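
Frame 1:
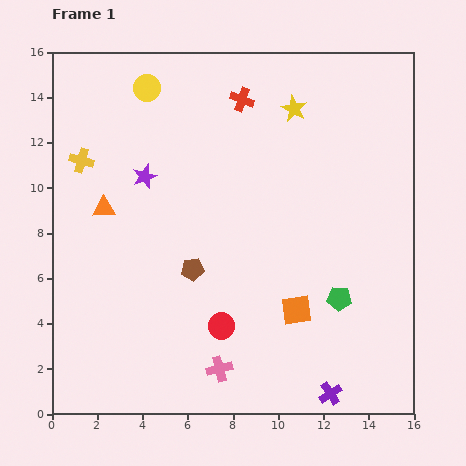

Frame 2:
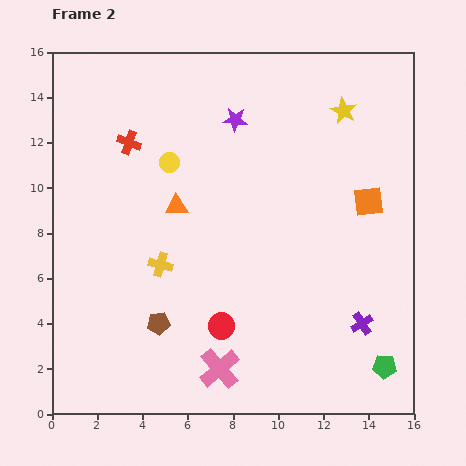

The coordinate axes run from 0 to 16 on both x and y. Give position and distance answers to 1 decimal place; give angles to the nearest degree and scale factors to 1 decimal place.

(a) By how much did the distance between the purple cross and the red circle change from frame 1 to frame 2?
+0.5

Distance in frame 1: 5.7. Distance in frame 2: 6.2.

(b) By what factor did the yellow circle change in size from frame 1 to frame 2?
0.7×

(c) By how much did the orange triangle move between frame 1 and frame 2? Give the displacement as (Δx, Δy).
(3.2, 0.1)

The orange triangle was at (2.3, 9.1) in frame 1 and (5.5, 9.2) in frame 2.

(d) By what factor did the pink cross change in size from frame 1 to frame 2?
1.6×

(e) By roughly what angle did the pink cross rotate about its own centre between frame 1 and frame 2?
27° counter-clockwise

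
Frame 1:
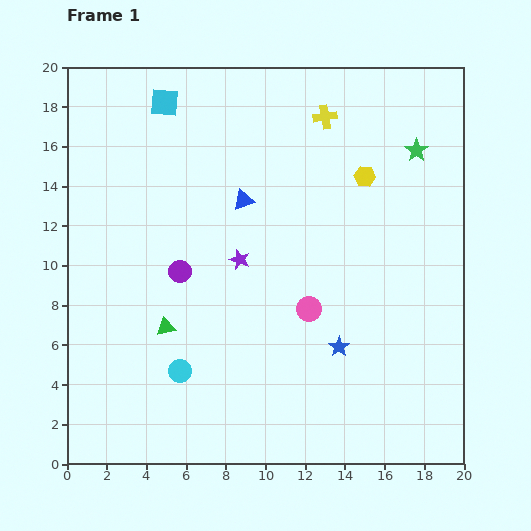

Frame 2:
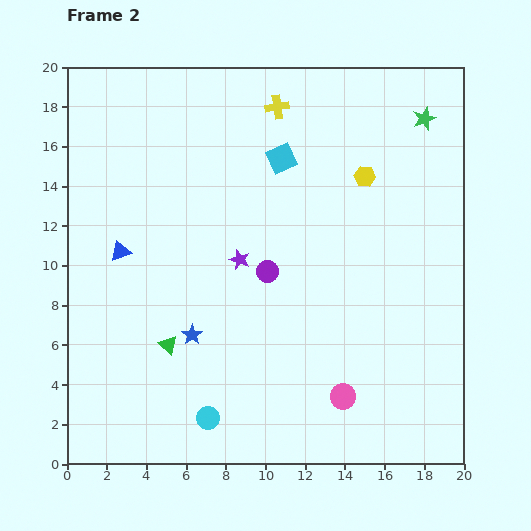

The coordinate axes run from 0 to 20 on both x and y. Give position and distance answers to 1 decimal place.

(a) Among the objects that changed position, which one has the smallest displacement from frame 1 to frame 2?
the green triangle

(moved 0.9)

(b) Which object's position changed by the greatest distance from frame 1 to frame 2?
the blue star

(moved 7.4; next 6.7)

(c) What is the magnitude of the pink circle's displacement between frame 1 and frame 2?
4.7

The pink circle moved from (12.2, 7.8) to (13.9, 3.4), a distance of √(1.7² + 4.4²) ≈ 4.7.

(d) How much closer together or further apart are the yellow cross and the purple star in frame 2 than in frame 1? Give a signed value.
-0.5

Distance in frame 1: 8.4. Distance in frame 2: 7.9.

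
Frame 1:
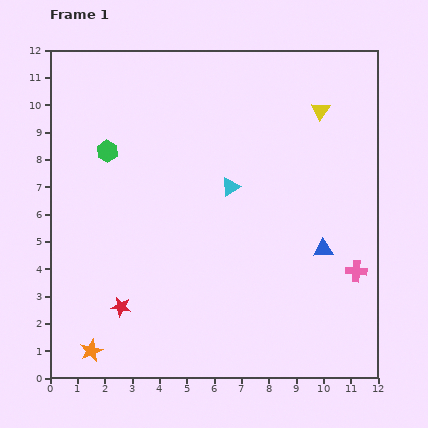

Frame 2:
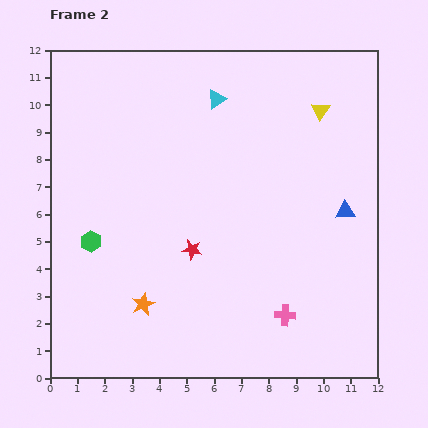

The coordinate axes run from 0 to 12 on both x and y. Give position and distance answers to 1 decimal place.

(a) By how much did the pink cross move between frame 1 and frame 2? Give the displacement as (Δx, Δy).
(-2.6, -1.6)

The pink cross was at (11.2, 3.9) in frame 1 and (8.6, 2.3) in frame 2.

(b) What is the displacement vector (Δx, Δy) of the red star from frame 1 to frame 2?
(2.6, 2.1)

The red star was at (2.6, 2.6) in frame 1 and (5.2, 4.7) in frame 2.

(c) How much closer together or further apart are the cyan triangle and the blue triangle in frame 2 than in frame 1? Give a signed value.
+2.1

Distance in frame 1: 4.1. Distance in frame 2: 6.2.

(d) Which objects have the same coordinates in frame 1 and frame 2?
the yellow triangle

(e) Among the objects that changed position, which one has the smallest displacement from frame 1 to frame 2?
the blue triangle

(moved 1.6)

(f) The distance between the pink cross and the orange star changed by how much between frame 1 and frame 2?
-4.9

Distance in frame 1: 10.1. Distance in frame 2: 5.2.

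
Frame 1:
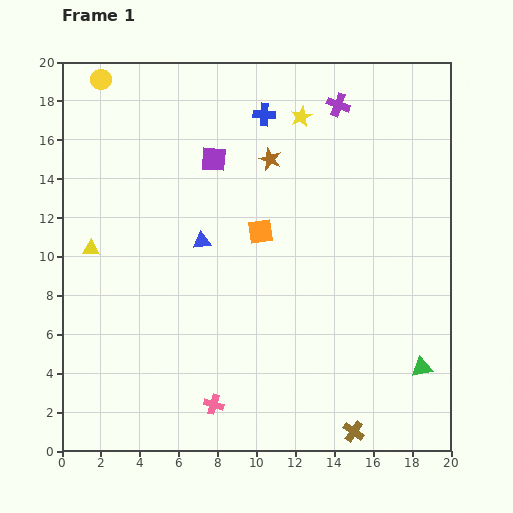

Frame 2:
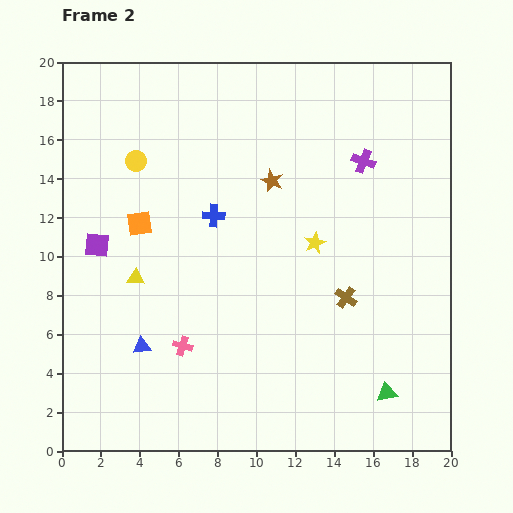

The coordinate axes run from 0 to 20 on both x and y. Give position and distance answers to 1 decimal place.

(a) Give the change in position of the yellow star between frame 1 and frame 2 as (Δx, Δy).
(0.7, -6.5)

The yellow star was at (12.3, 17.2) in frame 1 and (13.0, 10.7) in frame 2.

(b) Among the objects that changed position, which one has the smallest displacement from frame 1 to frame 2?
the brown star

(moved 1.1)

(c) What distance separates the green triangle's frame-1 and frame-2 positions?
2.2

The green triangle moved from (18.5, 4.3) to (16.7, 3.0), a distance of √(1.8² + 1.3²) ≈ 2.2.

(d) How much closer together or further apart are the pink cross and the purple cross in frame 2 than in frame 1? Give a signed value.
-3.4

Distance in frame 1: 16.7. Distance in frame 2: 13.3.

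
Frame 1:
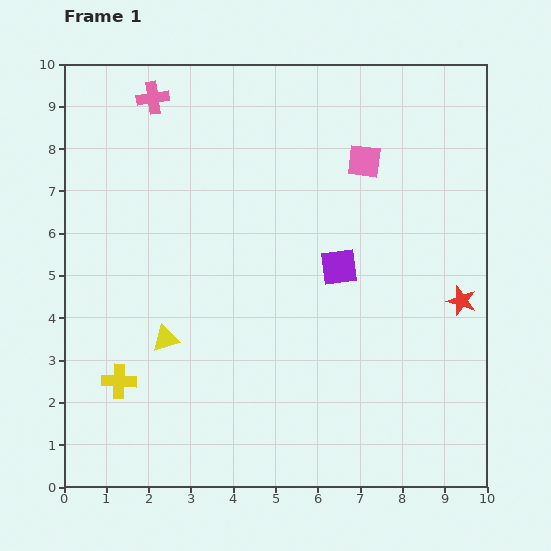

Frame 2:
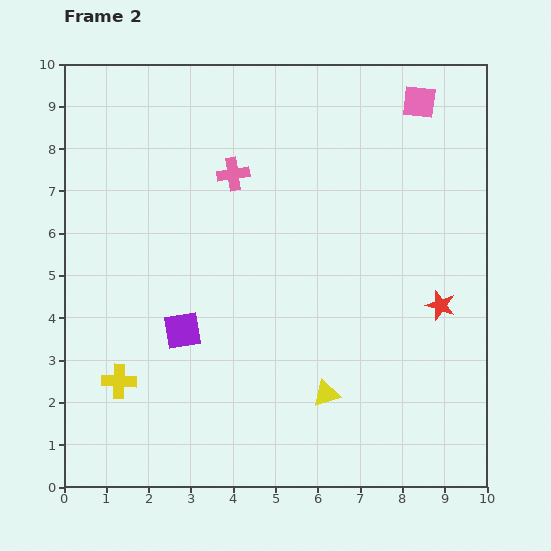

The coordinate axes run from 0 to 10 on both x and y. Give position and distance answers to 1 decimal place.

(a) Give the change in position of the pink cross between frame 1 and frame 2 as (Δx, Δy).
(1.9, -1.8)

The pink cross was at (2.1, 9.2) in frame 1 and (4.0, 7.4) in frame 2.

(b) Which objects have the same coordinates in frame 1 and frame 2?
the yellow cross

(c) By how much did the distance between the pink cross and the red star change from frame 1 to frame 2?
-2.9

Distance in frame 1: 8.7. Distance in frame 2: 5.8.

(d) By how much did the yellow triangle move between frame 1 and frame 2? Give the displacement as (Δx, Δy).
(3.8, -1.3)

The yellow triangle was at (2.4, 3.5) in frame 1 and (6.2, 2.2) in frame 2.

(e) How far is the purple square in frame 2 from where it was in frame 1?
4.0

The purple square moved from (6.5, 5.2) to (2.8, 3.7), a distance of √(3.7² + 1.5²) ≈ 4.0.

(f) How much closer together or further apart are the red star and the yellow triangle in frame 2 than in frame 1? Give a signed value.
-3.7

Distance in frame 1: 7.1. Distance in frame 2: 3.4.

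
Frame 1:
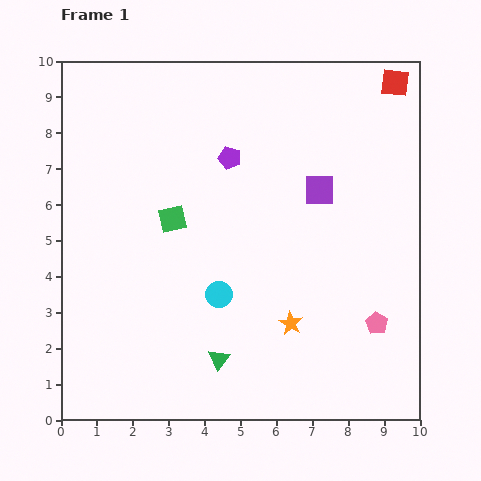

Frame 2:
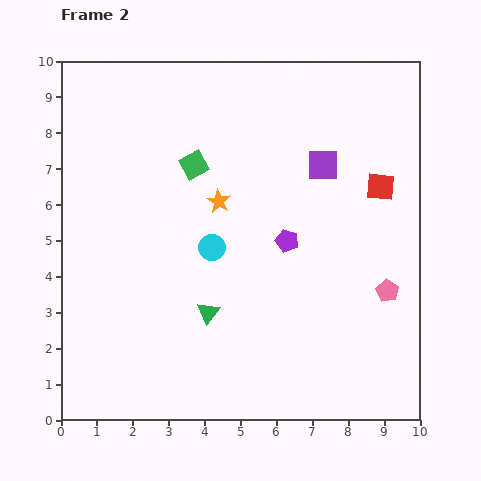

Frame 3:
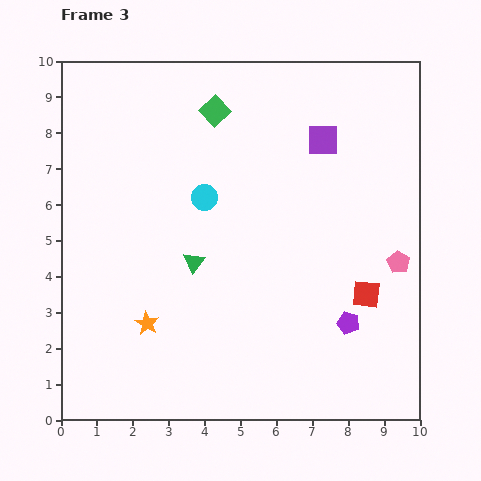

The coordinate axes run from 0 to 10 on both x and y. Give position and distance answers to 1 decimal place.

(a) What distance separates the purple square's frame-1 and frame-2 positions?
0.7

The purple square moved from (7.2, 6.4) to (7.3, 7.1), a distance of √(0.1² + 0.7²) ≈ 0.7.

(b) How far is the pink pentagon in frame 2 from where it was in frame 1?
0.9

The pink pentagon moved from (8.8, 2.7) to (9.1, 3.6), a distance of √(0.3² + 0.9²) ≈ 0.9.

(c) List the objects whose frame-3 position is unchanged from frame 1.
none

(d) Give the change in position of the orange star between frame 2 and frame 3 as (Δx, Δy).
(-2.0, -3.4)

The orange star was at (4.4, 6.1) in frame 2 and (2.4, 2.7) in frame 3.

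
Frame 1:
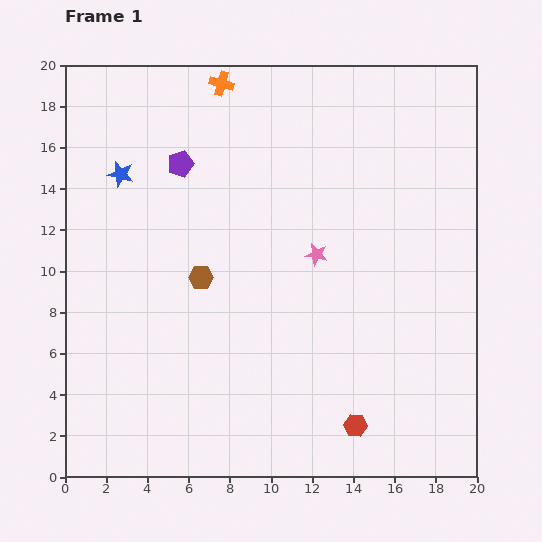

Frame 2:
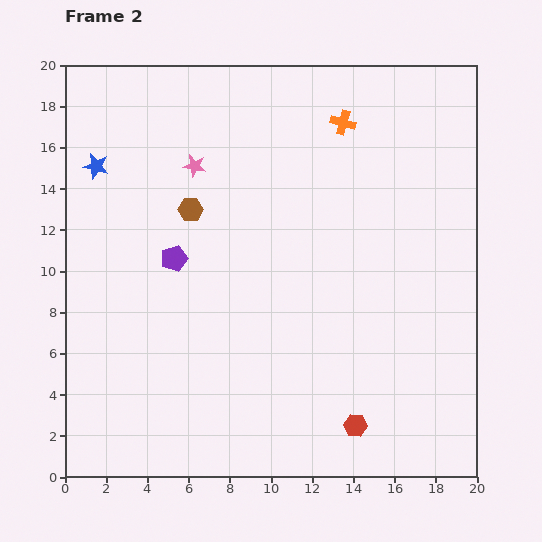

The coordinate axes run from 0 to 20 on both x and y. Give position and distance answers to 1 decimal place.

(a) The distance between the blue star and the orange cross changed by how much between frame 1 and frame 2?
+5.6

Distance in frame 1: 6.6. Distance in frame 2: 12.2.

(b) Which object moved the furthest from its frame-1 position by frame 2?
the pink star

(moved 7.3; next 6.2)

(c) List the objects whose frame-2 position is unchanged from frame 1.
the red hexagon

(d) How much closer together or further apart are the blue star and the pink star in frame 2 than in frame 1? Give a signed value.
-5.5

Distance in frame 1: 10.3. Distance in frame 2: 4.8.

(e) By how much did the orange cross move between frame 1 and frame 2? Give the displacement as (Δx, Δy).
(5.9, -1.9)

The orange cross was at (7.6, 19.1) in frame 1 and (13.5, 17.2) in frame 2.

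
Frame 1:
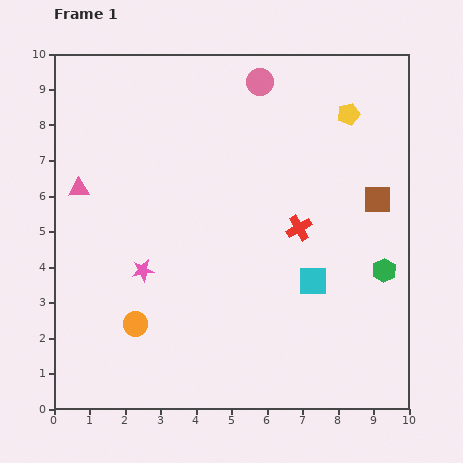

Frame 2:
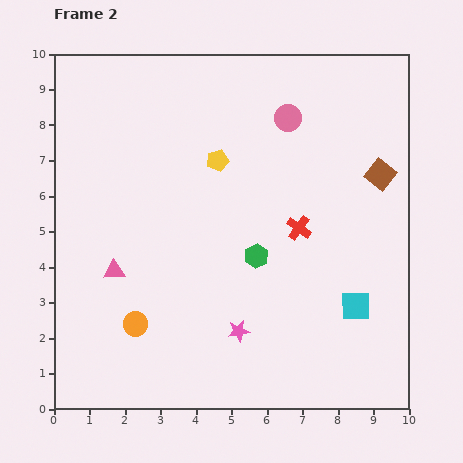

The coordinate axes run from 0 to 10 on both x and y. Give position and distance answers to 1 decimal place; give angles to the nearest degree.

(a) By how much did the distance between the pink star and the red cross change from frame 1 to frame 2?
-1.2

Distance in frame 1: 4.6. Distance in frame 2: 3.4.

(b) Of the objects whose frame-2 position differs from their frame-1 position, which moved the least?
the brown square

(moved 0.7)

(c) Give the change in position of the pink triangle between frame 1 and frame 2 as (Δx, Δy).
(1.0, -2.3)

The pink triangle was at (0.7, 6.2) in frame 1 and (1.7, 3.9) in frame 2.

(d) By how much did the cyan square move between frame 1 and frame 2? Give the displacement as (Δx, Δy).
(1.2, -0.7)

The cyan square was at (7.3, 3.6) in frame 1 and (8.5, 2.9) in frame 2.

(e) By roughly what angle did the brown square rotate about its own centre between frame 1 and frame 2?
38° clockwise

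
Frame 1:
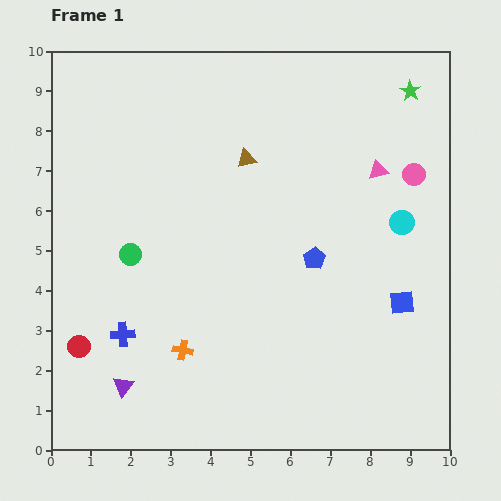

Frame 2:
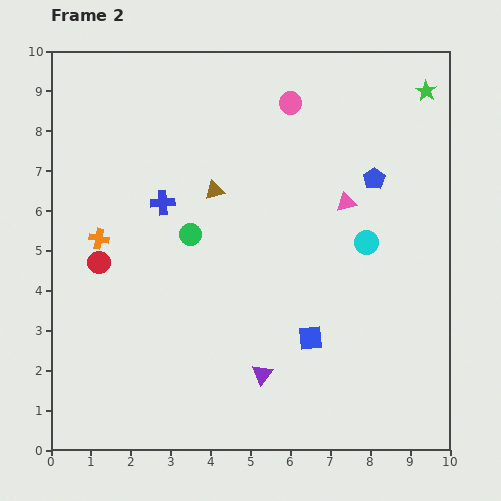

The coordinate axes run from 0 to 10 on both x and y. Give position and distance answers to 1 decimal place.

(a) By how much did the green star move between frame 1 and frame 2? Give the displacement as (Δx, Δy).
(0.4, 0.0)

The green star was at (9.0, 9.0) in frame 1 and (9.4, 9.0) in frame 2.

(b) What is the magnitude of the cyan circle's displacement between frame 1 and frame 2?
1.0

The cyan circle moved from (8.8, 5.7) to (7.9, 5.2), a distance of √(0.9² + 0.5²) ≈ 1.0.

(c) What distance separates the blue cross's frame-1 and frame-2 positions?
3.4

The blue cross moved from (1.8, 2.9) to (2.8, 6.2), a distance of √(1.0² + 3.3²) ≈ 3.4.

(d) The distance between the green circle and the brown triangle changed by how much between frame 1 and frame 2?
-2.5

Distance in frame 1: 3.8. Distance in frame 2: 1.3.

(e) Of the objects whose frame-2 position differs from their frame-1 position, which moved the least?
the green star

(moved 0.4)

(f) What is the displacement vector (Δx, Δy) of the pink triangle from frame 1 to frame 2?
(-0.8, -0.8)

The pink triangle was at (8.2, 7.0) in frame 1 and (7.4, 6.2) in frame 2.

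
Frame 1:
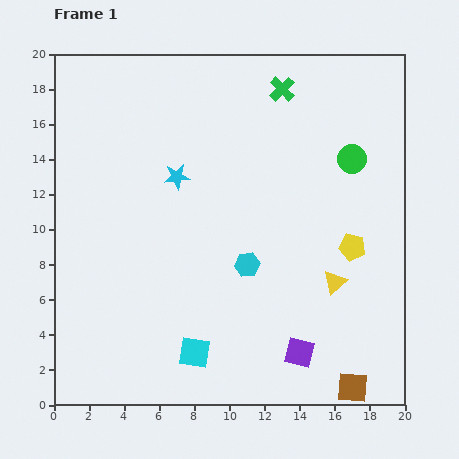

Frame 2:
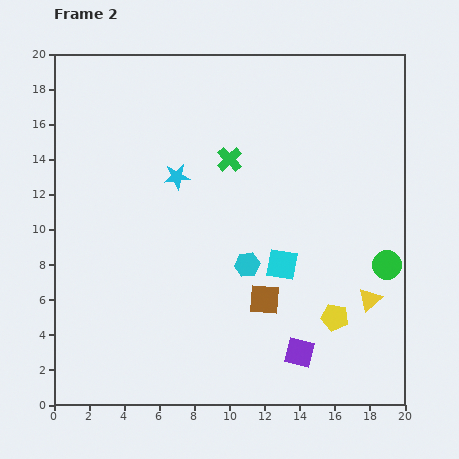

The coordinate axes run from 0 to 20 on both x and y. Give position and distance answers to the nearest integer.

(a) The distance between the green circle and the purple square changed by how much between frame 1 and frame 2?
-4

Distance in frame 1: 11. Distance in frame 2: 7.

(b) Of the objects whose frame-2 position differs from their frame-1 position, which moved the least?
the yellow triangle

(moved 2)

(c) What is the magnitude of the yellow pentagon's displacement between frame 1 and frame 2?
4

The yellow pentagon moved from (17, 9) to (16, 5), a distance of √(1² + 4²) ≈ 4.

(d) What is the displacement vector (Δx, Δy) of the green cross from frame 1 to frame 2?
(-3, -4)

The green cross was at (13, 18) in frame 1 and (10, 14) in frame 2.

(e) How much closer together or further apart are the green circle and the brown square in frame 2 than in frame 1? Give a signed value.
-6

Distance in frame 1: 13. Distance in frame 2: 7.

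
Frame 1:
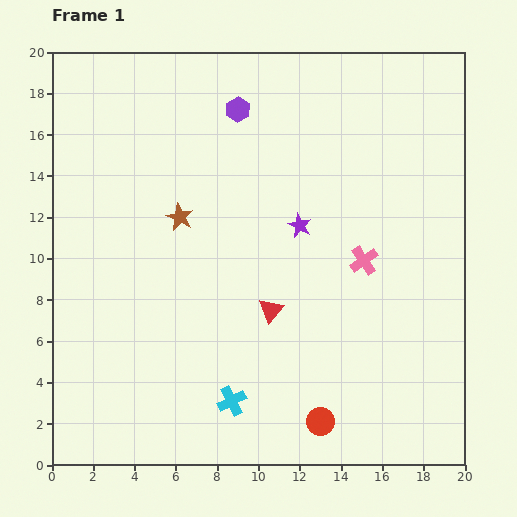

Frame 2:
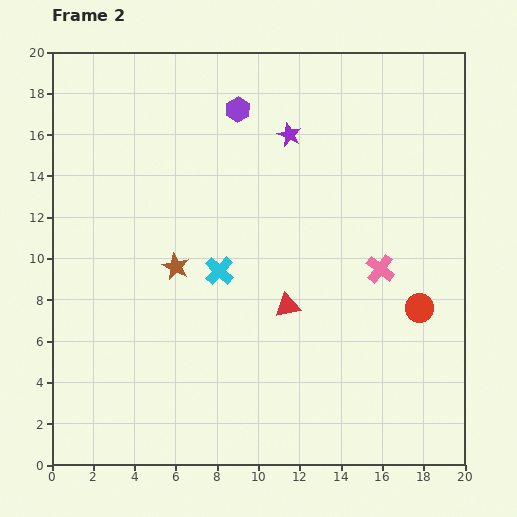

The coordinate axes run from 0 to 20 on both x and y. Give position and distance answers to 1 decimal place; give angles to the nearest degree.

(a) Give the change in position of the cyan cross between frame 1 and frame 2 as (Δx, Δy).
(-0.6, 6.3)

The cyan cross was at (8.7, 3.1) in frame 1 and (8.1, 9.4) in frame 2.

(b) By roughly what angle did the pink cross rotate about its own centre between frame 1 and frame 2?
19° counter-clockwise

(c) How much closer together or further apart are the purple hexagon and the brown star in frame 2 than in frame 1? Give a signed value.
+2.3

Distance in frame 1: 5.9. Distance in frame 2: 8.2.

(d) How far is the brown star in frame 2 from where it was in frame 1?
2.4

The brown star moved from (6.2, 12.0) to (6.0, 9.6), a distance of √(0.2² + 2.4²) ≈ 2.4.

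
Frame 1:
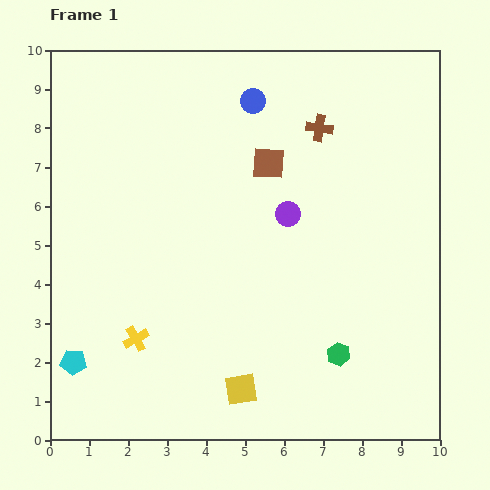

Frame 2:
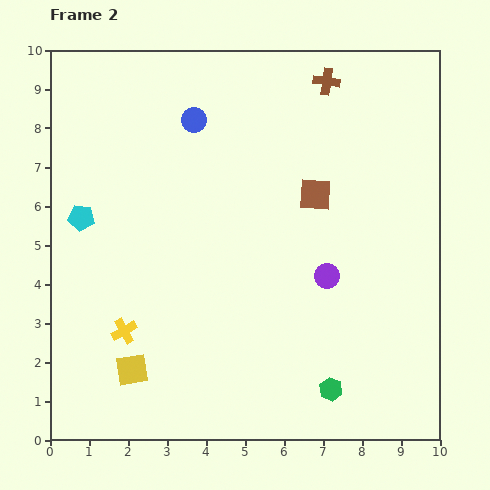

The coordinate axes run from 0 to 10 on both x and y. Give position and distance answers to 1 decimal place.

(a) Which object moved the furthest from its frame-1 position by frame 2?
the cyan pentagon

(moved 3.7; next 2.8)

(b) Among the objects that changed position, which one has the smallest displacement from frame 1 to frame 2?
the yellow cross

(moved 0.4)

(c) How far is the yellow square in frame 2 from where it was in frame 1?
2.8

The yellow square moved from (4.9, 1.3) to (2.1, 1.8), a distance of √(2.8² + 0.5²) ≈ 2.8.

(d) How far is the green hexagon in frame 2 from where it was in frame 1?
0.9

The green hexagon moved from (7.4, 2.2) to (7.2, 1.3), a distance of √(0.2² + 0.9²) ≈ 0.9.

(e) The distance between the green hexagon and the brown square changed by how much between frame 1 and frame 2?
-0.2

Distance in frame 1: 5.2. Distance in frame 2: 5.0.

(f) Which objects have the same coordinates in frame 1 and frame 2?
none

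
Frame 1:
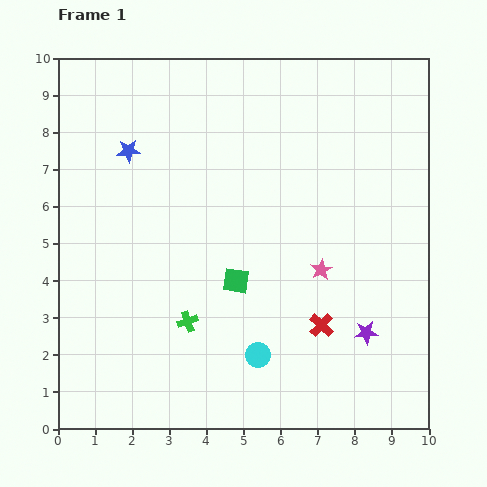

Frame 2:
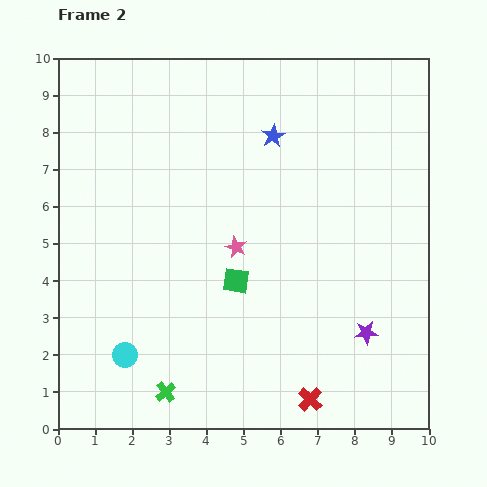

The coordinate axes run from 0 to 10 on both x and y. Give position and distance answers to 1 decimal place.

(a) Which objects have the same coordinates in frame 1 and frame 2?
the purple star, the green square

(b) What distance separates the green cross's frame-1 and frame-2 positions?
2.0

The green cross moved from (3.5, 2.9) to (2.9, 1.0), a distance of √(0.6² + 1.9²) ≈ 2.0.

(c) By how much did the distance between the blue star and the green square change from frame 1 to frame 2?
-0.5

Distance in frame 1: 4.5. Distance in frame 2: 4.0.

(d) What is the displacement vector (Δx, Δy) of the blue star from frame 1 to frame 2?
(3.9, 0.4)

The blue star was at (1.9, 7.5) in frame 1 and (5.8, 7.9) in frame 2.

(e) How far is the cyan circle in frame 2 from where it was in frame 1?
3.6

The cyan circle moved from (5.4, 2.0) to (1.8, 2.0), a distance of √(3.6² + 0.0²) ≈ 3.6.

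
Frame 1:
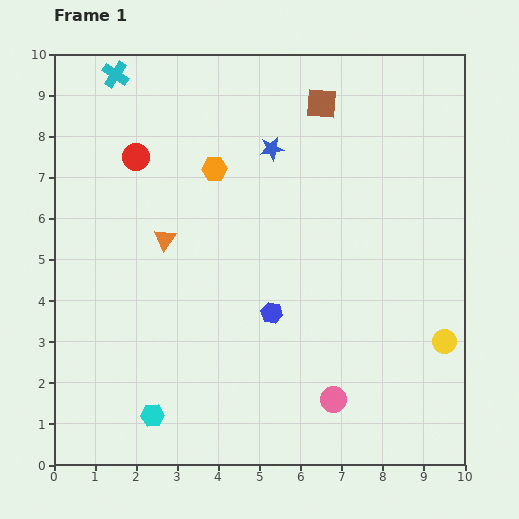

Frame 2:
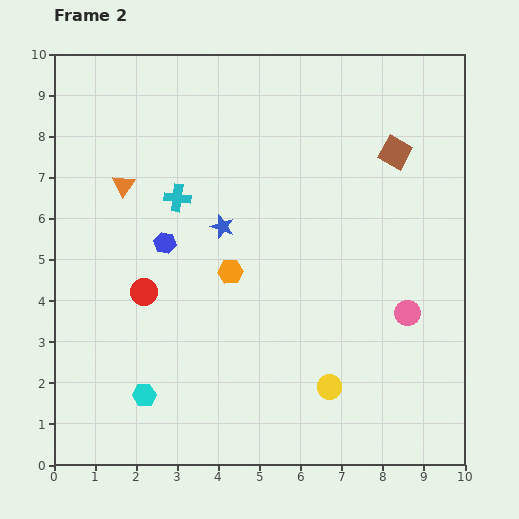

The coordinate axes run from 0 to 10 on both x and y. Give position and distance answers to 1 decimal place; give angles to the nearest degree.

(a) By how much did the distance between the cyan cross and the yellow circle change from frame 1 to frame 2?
-4.4

Distance in frame 1: 10.3. Distance in frame 2: 5.9.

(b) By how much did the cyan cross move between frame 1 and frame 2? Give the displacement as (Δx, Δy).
(1.5, -3.0)

The cyan cross was at (1.5, 9.5) in frame 1 and (3.0, 6.5) in frame 2.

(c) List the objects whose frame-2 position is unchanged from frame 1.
none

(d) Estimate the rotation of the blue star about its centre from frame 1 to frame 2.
28° clockwise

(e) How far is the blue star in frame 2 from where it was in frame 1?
2.2

The blue star moved from (5.3, 7.7) to (4.1, 5.8), a distance of √(1.2² + 1.9²) ≈ 2.2.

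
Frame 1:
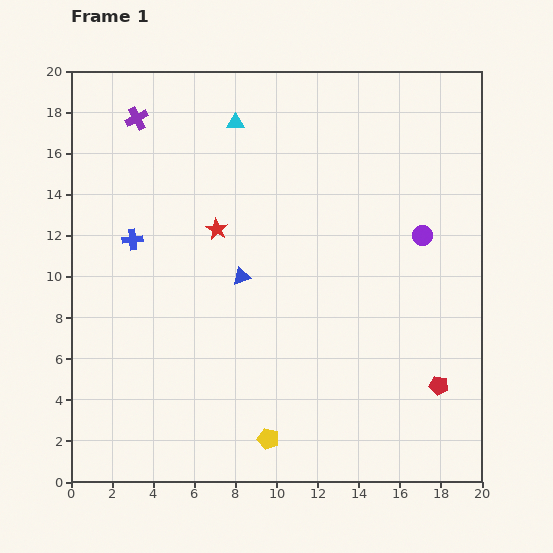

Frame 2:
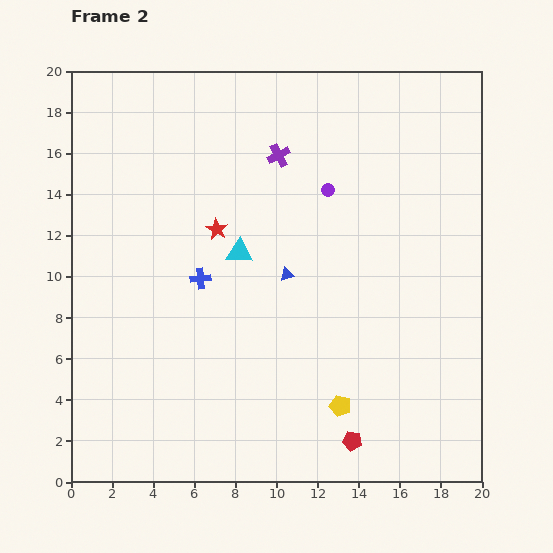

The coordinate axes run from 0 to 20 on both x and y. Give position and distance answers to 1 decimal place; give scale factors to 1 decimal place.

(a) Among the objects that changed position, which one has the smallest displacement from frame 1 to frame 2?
the blue triangle

(moved 2.2)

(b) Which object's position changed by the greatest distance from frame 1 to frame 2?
the purple cross

(moved 7.1; next 6.3)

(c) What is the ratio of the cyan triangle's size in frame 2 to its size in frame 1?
1.5×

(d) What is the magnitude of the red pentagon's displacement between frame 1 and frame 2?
5.0

The red pentagon moved from (17.9, 4.7) to (13.7, 2.0), a distance of √(4.2² + 2.7²) ≈ 5.0.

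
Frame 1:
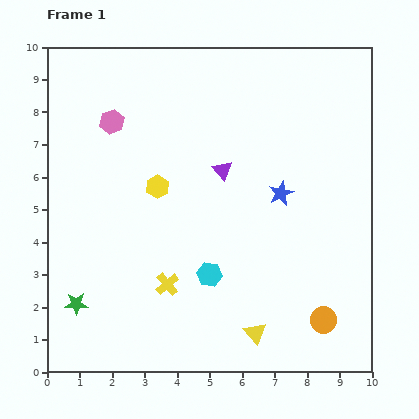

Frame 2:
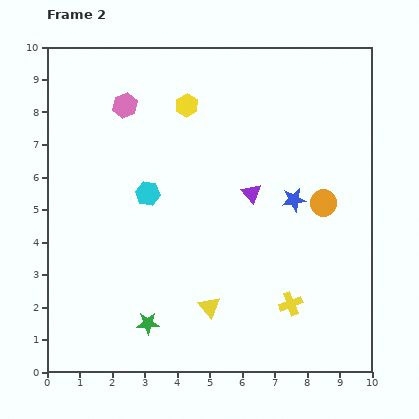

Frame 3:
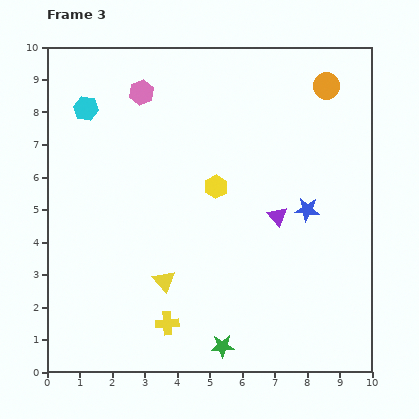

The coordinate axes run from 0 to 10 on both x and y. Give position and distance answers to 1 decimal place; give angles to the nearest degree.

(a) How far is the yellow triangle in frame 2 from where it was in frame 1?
1.6

The yellow triangle moved from (6.4, 1.2) to (5.0, 2.0), a distance of √(1.4² + 0.8²) ≈ 1.6.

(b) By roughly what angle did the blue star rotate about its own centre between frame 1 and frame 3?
30° clockwise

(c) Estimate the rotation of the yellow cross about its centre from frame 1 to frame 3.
36° clockwise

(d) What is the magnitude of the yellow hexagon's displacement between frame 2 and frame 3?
2.7

The yellow hexagon moved from (4.3, 8.2) to (5.2, 5.7), a distance of √(0.9² + 2.5²) ≈ 2.7.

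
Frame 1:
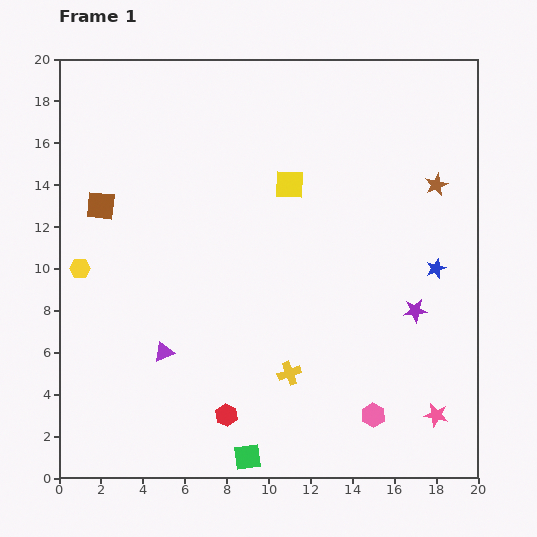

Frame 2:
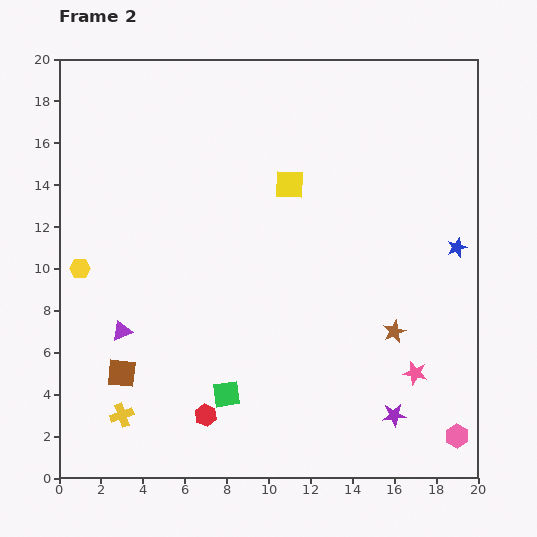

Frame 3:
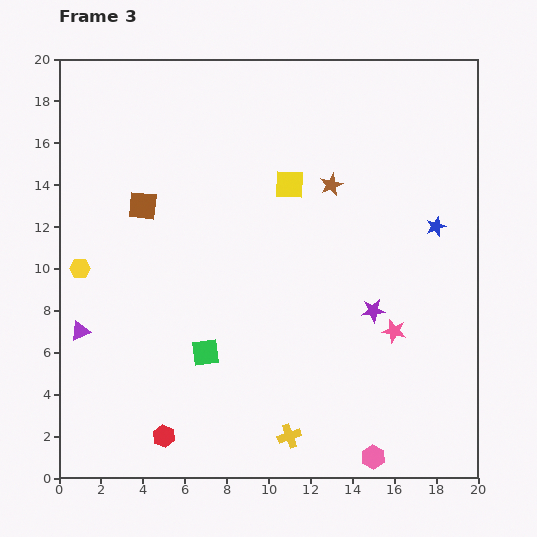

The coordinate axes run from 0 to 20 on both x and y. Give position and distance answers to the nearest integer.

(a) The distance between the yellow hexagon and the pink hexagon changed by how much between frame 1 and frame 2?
+4

Distance in frame 1: 16. Distance in frame 2: 20.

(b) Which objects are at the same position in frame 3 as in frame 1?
the yellow square, the yellow hexagon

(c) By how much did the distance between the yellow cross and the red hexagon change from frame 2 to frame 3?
+2

Distance in frame 2: 4. Distance in frame 3: 6.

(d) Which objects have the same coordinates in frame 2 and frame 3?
the yellow square, the yellow hexagon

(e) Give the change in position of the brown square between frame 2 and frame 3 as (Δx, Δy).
(1, 8)

The brown square was at (3, 5) in frame 2 and (4, 13) in frame 3.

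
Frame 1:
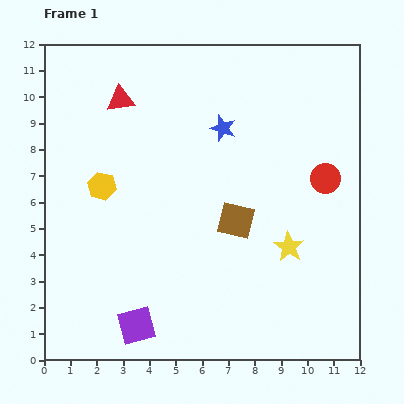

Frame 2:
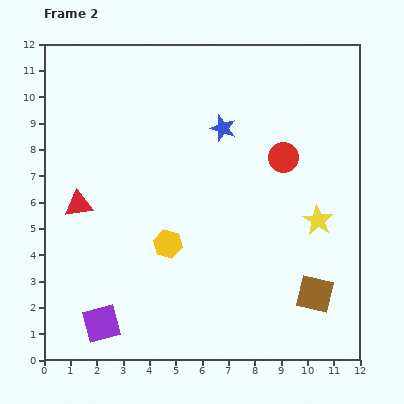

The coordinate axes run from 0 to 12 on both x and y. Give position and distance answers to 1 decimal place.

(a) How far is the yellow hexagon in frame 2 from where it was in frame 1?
3.3

The yellow hexagon moved from (2.2, 6.6) to (4.7, 4.4), a distance of √(2.5² + 2.2²) ≈ 3.3.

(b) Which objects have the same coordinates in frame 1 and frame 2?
the blue star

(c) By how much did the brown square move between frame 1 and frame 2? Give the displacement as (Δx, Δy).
(3.0, -2.8)

The brown square was at (7.3, 5.3) in frame 1 and (10.3, 2.5) in frame 2.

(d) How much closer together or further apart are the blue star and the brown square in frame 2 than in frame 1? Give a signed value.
+3.7

Distance in frame 1: 3.5. Distance in frame 2: 7.2.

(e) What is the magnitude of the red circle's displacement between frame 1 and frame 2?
1.8

The red circle moved from (10.7, 6.9) to (9.1, 7.7), a distance of √(1.6² + 0.8²) ≈ 1.8.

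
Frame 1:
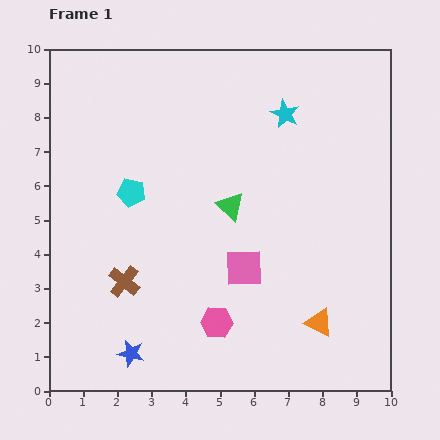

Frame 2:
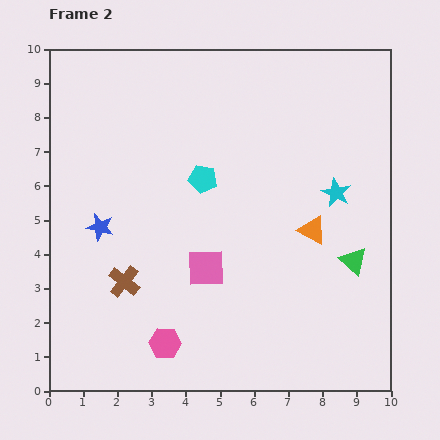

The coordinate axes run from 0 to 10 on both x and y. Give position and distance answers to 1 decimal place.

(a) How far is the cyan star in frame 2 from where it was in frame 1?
2.7

The cyan star moved from (6.9, 8.1) to (8.4, 5.8), a distance of √(1.5² + 2.3²) ≈ 2.7.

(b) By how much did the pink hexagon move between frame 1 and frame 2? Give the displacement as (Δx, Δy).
(-1.5, -0.6)

The pink hexagon was at (4.9, 2.0) in frame 1 and (3.4, 1.4) in frame 2.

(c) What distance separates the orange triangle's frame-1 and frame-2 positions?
2.7

The orange triangle moved from (7.9, 2.0) to (7.7, 4.7), a distance of √(0.2² + 2.7²) ≈ 2.7.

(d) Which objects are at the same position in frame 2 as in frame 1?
the brown cross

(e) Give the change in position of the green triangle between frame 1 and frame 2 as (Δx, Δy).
(3.6, -1.6)

The green triangle was at (5.3, 5.4) in frame 1 and (8.9, 3.8) in frame 2.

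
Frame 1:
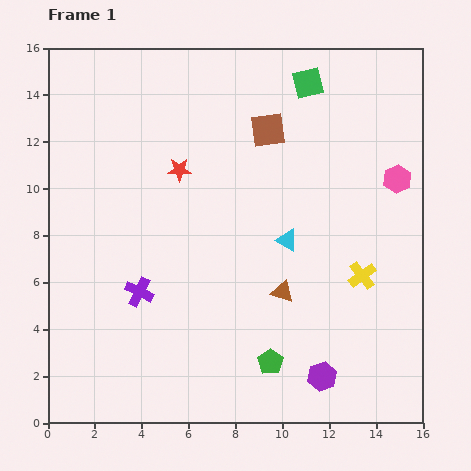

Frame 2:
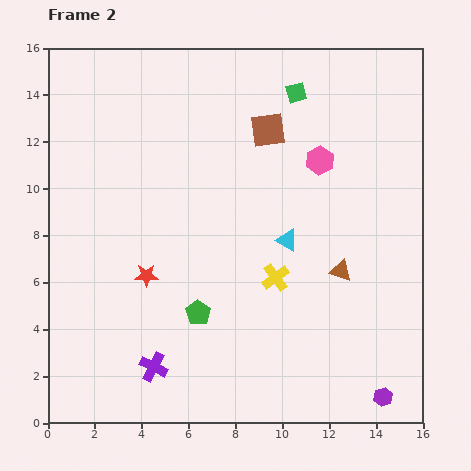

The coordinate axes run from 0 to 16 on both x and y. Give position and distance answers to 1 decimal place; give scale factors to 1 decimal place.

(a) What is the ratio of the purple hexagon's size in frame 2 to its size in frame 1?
0.6×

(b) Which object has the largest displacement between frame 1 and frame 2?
the red star

(moved 4.7; next 3.7)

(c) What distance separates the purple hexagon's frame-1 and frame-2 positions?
2.8

The purple hexagon moved from (11.7, 2.0) to (14.3, 1.1), a distance of √(2.6² + 0.9²) ≈ 2.8.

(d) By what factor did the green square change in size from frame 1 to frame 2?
0.7×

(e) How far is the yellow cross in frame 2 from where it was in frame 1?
3.7

The yellow cross moved from (13.4, 6.3) to (9.7, 6.2), a distance of √(3.7² + 0.1²) ≈ 3.7.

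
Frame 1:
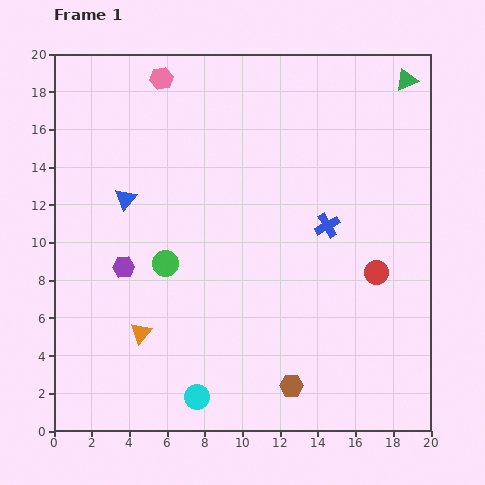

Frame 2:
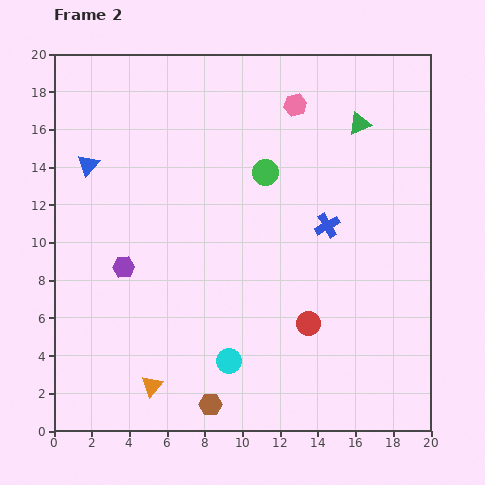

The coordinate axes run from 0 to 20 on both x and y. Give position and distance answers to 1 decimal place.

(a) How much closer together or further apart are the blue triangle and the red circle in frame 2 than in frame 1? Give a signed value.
+0.5

Distance in frame 1: 13.9. Distance in frame 2: 14.4.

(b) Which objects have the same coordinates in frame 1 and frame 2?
the blue cross, the purple hexagon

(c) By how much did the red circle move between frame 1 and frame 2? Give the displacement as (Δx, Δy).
(-3.6, -2.7)

The red circle was at (17.1, 8.4) in frame 1 and (13.5, 5.7) in frame 2.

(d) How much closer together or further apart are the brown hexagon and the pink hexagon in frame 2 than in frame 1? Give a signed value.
-1.2

Distance in frame 1: 17.7. Distance in frame 2: 16.5.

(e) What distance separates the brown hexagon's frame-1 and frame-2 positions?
4.4

The brown hexagon moved from (12.6, 2.4) to (8.3, 1.4), a distance of √(4.3² + 1.0²) ≈ 4.4.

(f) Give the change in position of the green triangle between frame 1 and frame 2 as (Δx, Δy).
(-2.5, -2.3)

The green triangle was at (18.7, 18.6) in frame 1 and (16.2, 16.3) in frame 2.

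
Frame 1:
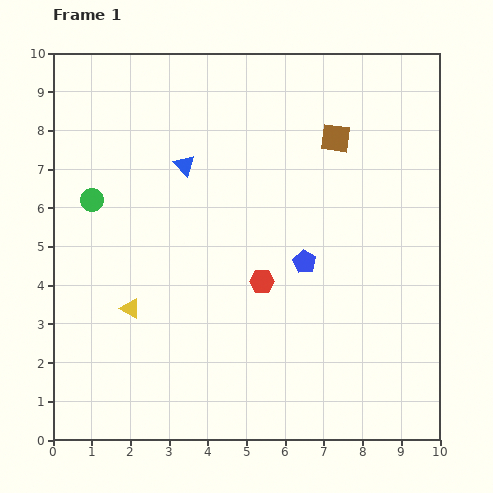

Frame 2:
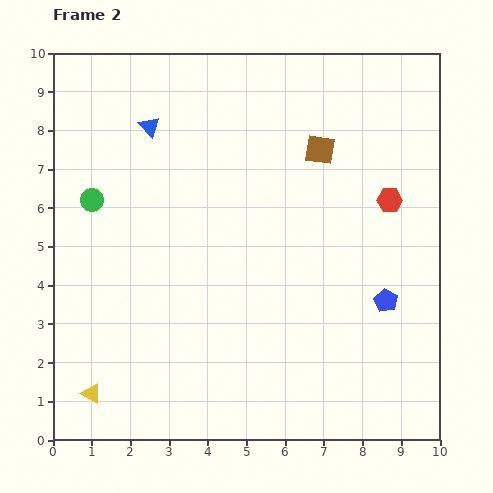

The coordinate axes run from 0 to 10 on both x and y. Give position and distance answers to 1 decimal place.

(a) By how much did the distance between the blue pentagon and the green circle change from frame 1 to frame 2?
+2.3

Distance in frame 1: 5.7. Distance in frame 2: 8.0.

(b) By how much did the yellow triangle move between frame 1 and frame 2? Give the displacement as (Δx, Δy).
(-1.0, -2.2)

The yellow triangle was at (2.0, 3.4) in frame 1 and (1.0, 1.2) in frame 2.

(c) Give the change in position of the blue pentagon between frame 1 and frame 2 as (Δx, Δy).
(2.1, -1.0)

The blue pentagon was at (6.5, 4.6) in frame 1 and (8.6, 3.6) in frame 2.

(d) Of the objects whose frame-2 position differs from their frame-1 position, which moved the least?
the brown square

(moved 0.5)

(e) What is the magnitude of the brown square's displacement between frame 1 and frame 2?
0.5

The brown square moved from (7.3, 7.8) to (6.9, 7.5), a distance of √(0.4² + 0.3²) ≈ 0.5.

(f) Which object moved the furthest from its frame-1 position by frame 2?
the red hexagon

(moved 3.9; next 2.4)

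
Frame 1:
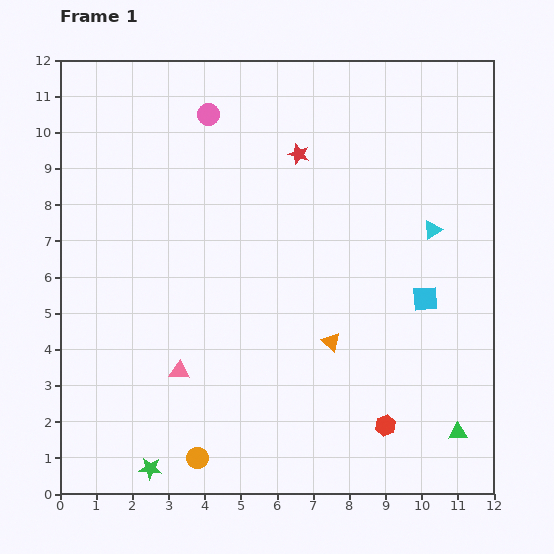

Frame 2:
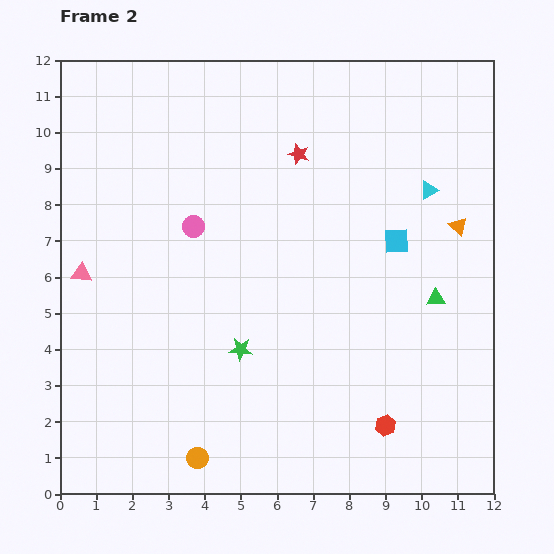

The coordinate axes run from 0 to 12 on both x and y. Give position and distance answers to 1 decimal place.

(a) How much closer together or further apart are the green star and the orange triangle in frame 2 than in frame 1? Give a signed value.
+0.8

Distance in frame 1: 6.1. Distance in frame 2: 6.9.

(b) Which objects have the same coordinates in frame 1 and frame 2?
the orange circle, the red hexagon, the red star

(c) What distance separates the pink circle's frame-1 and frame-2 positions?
3.1

The pink circle moved from (4.1, 10.5) to (3.7, 7.4), a distance of √(0.4² + 3.1²) ≈ 3.1.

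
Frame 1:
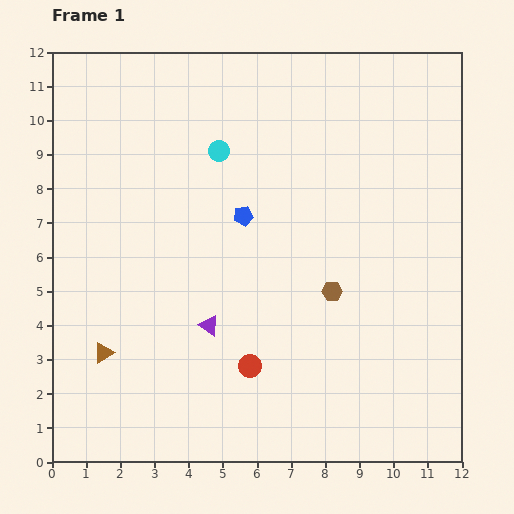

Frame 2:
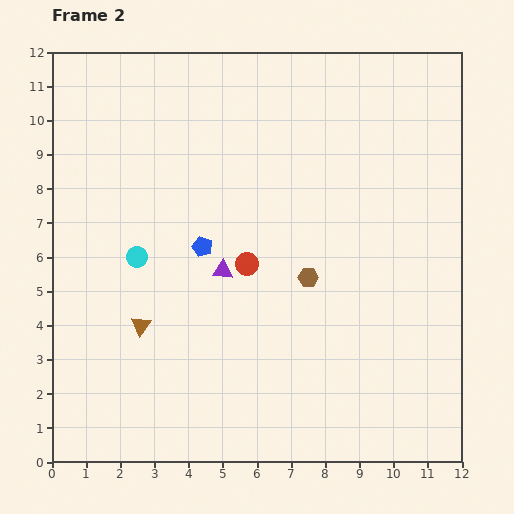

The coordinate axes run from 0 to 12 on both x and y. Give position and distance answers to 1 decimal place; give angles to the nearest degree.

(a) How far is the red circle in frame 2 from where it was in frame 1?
3.0

The red circle moved from (5.8, 2.8) to (5.7, 5.8), a distance of √(0.1² + 3.0²) ≈ 3.0.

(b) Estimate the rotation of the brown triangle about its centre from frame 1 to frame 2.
23° counter-clockwise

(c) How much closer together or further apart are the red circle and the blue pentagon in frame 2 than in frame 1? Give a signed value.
-3.0

Distance in frame 1: 4.4. Distance in frame 2: 1.4.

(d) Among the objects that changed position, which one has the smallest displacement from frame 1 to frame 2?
the brown hexagon

(moved 0.8)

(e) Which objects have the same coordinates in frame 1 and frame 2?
none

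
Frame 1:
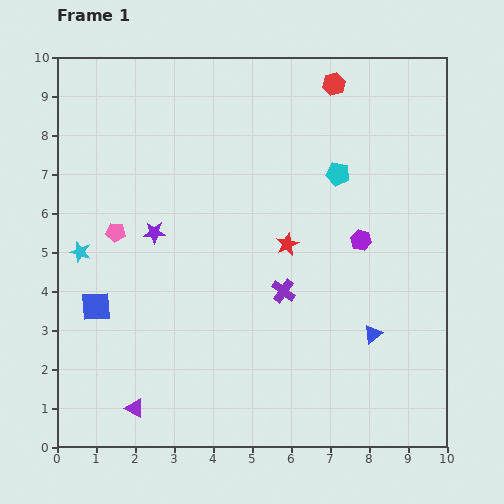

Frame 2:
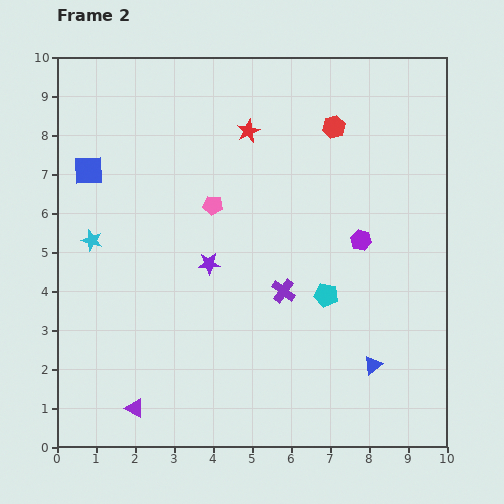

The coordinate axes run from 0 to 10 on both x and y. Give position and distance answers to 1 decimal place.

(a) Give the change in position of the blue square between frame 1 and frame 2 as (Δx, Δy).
(-0.2, 3.5)

The blue square was at (1.0, 3.6) in frame 1 and (0.8, 7.1) in frame 2.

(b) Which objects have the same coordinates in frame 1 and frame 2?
the purple triangle, the purple hexagon, the purple cross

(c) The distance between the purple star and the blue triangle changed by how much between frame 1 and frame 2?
-1.3

Distance in frame 1: 6.2. Distance in frame 2: 4.9.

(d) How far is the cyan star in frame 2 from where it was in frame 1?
0.4

The cyan star moved from (0.6, 5.0) to (0.9, 5.3), a distance of √(0.3² + 0.3²) ≈ 0.4.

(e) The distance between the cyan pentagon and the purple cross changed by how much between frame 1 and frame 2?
-2.2

Distance in frame 1: 3.3. Distance in frame 2: 1.1.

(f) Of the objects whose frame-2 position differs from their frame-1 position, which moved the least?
the cyan star

(moved 0.4)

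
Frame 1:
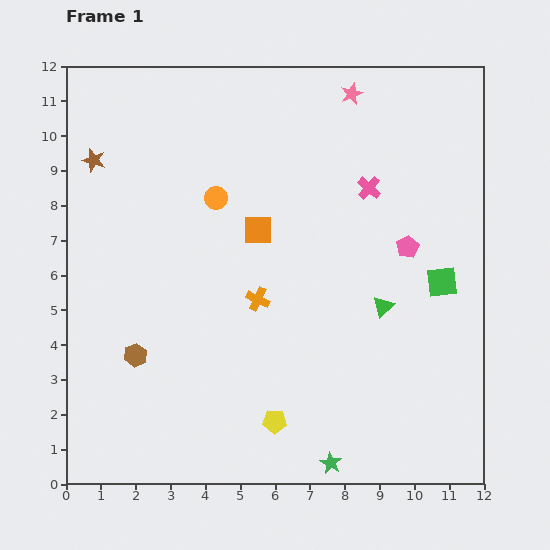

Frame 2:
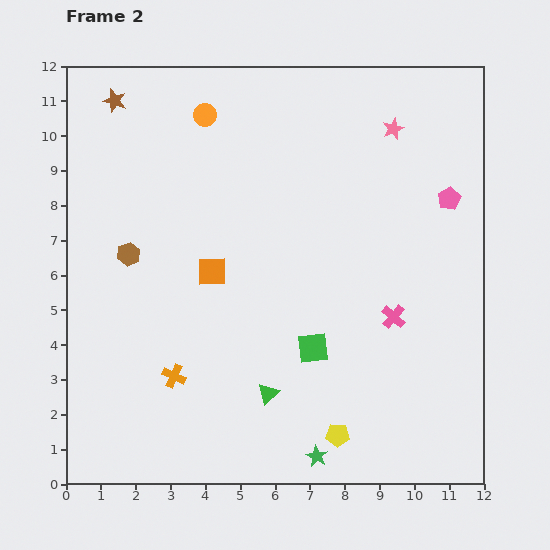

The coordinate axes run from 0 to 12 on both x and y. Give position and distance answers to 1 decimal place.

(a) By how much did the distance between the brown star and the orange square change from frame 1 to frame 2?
+0.5

Distance in frame 1: 5.1. Distance in frame 2: 5.6.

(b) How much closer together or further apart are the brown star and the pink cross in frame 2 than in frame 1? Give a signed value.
+2.2

Distance in frame 1: 7.9. Distance in frame 2: 10.1.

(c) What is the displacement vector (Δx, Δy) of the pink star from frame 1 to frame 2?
(1.2, -1.0)

The pink star was at (8.2, 11.2) in frame 1 and (9.4, 10.2) in frame 2.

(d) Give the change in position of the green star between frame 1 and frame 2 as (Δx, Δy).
(-0.4, 0.2)

The green star was at (7.6, 0.6) in frame 1 and (7.2, 0.8) in frame 2.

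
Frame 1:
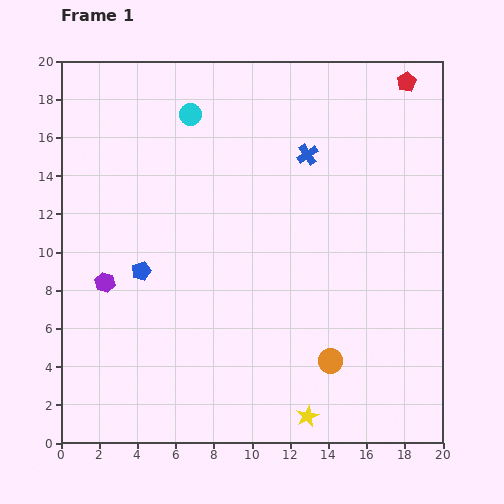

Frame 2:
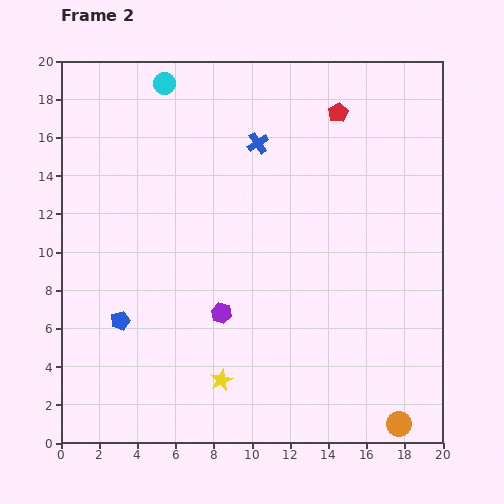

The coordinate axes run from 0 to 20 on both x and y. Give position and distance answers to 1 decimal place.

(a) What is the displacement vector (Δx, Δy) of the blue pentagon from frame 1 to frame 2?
(-1.1, -2.6)

The blue pentagon was at (4.2, 9.0) in frame 1 and (3.1, 6.4) in frame 2.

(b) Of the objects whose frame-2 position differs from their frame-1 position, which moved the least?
the cyan circle

(moved 2.1)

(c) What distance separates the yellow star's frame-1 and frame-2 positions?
4.9

The yellow star moved from (12.9, 1.4) to (8.4, 3.3), a distance of √(4.5² + 1.9²) ≈ 4.9.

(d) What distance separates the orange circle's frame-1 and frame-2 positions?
4.9

The orange circle moved from (14.1, 4.3) to (17.7, 1.0), a distance of √(3.6² + 3.3²) ≈ 4.9.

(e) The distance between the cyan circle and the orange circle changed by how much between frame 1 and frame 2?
+6.8

Distance in frame 1: 14.8. Distance in frame 2: 21.6.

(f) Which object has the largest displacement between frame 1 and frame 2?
the purple hexagon

(moved 6.3; next 4.9)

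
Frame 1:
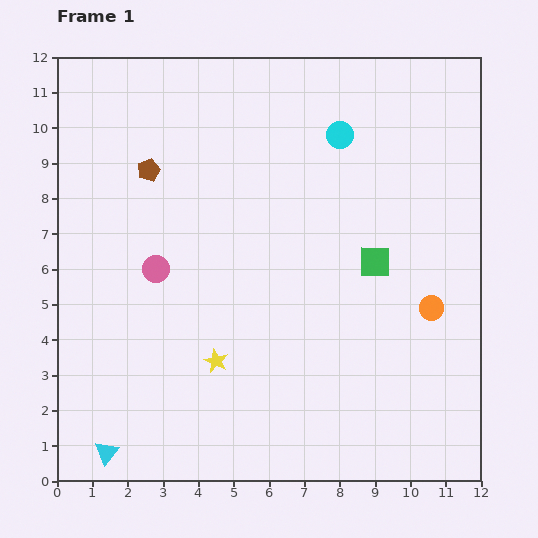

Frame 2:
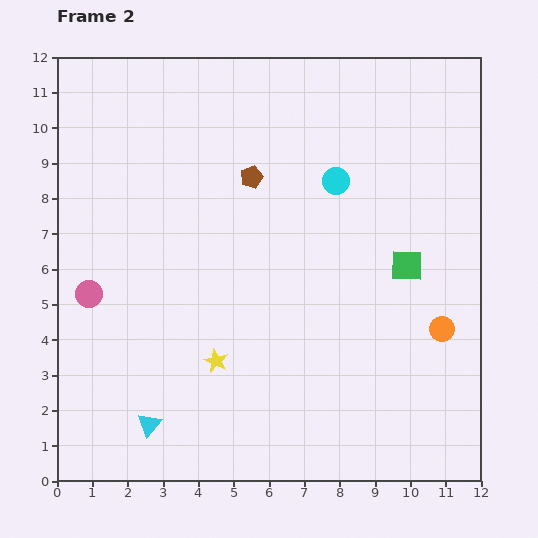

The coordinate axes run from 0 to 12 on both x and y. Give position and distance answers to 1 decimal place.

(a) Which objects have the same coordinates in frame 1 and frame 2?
the yellow star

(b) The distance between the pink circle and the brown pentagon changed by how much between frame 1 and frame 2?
+2.9

Distance in frame 1: 2.8. Distance in frame 2: 5.7.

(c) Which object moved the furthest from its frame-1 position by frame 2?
the brown pentagon

(moved 2.9; next 2.0)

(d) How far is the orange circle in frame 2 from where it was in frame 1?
0.7

The orange circle moved from (10.6, 4.9) to (10.9, 4.3), a distance of √(0.3² + 0.6²) ≈ 0.7.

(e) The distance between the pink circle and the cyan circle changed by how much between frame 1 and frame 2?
+1.3

Distance in frame 1: 6.4. Distance in frame 2: 7.7.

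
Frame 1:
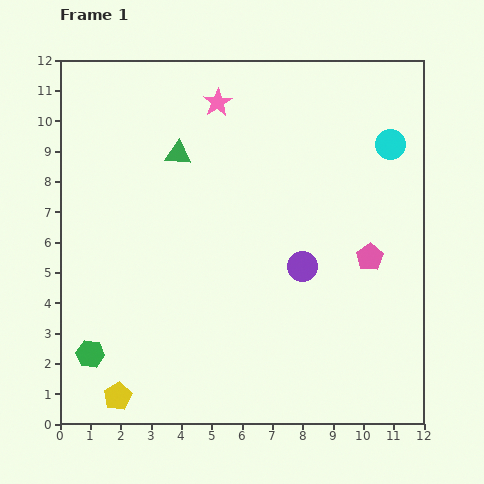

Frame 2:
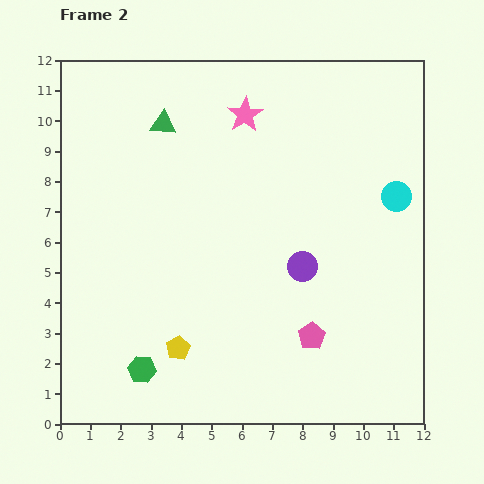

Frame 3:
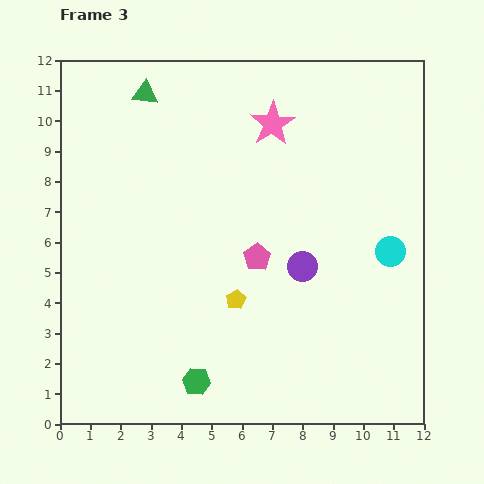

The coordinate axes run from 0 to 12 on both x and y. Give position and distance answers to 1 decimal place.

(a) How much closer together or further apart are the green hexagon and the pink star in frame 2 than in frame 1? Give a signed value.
-0.2

Distance in frame 1: 9.3. Distance in frame 2: 9.1.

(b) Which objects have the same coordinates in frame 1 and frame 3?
the purple circle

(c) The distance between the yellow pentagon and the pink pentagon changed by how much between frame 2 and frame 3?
-2.8

Distance in frame 2: 4.4. Distance in frame 3: 1.6.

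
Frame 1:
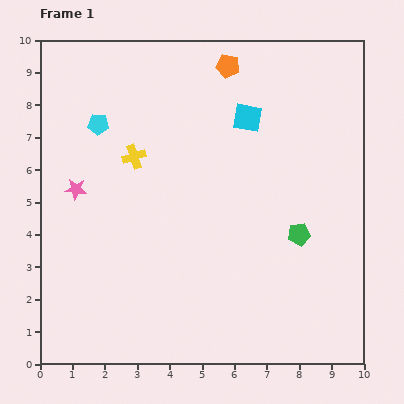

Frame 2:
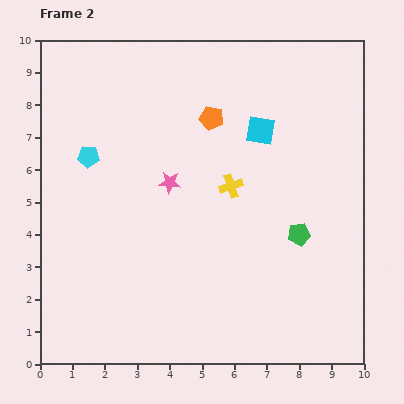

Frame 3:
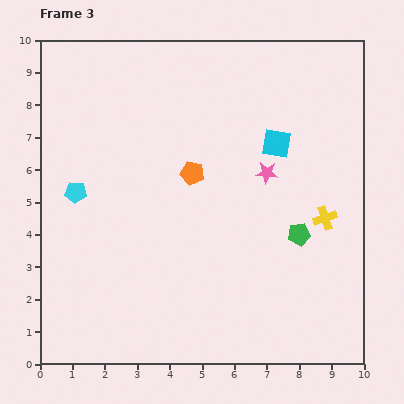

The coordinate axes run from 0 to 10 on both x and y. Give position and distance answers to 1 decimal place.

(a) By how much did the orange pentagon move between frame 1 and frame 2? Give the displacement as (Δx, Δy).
(-0.5, -1.6)

The orange pentagon was at (5.8, 9.2) in frame 1 and (5.3, 7.6) in frame 2.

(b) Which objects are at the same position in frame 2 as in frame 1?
the green pentagon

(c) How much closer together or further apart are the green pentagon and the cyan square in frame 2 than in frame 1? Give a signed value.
-0.5

Distance in frame 1: 3.9. Distance in frame 2: 3.4.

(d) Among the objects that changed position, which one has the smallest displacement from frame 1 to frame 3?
the cyan square

(moved 1.2)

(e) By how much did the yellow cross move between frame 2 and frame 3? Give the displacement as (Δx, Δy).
(2.9, -1.0)

The yellow cross was at (5.9, 5.5) in frame 2 and (8.8, 4.5) in frame 3.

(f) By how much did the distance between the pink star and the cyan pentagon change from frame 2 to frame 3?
+3.3

Distance in frame 2: 2.6. Distance in frame 3: 5.9.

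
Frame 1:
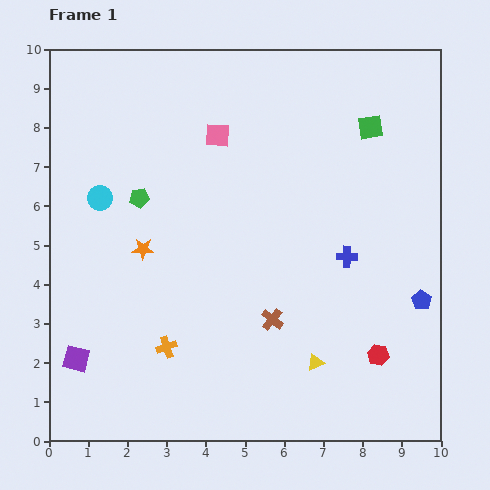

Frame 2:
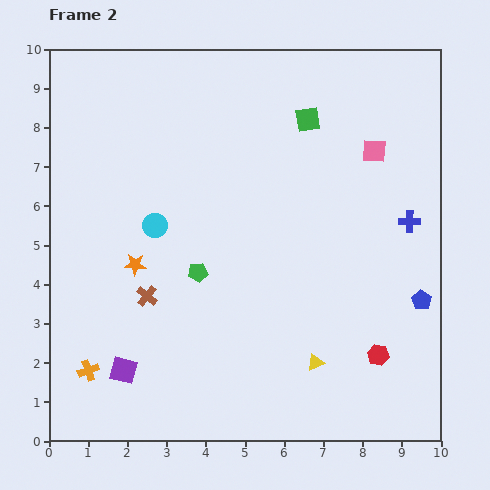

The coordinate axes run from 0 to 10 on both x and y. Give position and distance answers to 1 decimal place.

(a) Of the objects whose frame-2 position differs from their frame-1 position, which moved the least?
the orange star

(moved 0.4)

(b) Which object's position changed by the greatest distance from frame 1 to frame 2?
the pink square

(moved 4.0; next 3.3)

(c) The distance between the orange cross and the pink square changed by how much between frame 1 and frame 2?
+3.6

Distance in frame 1: 5.6. Distance in frame 2: 9.2.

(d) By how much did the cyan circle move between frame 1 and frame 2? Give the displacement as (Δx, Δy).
(1.4, -0.7)

The cyan circle was at (1.3, 6.2) in frame 1 and (2.7, 5.5) in frame 2.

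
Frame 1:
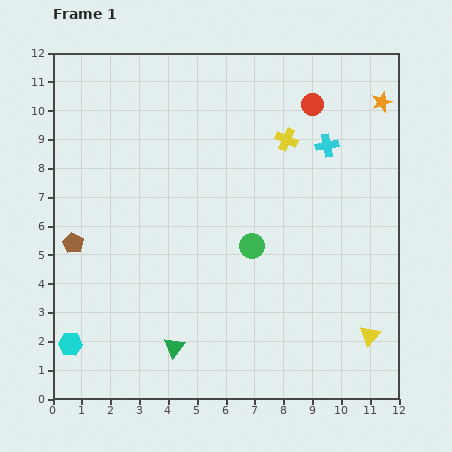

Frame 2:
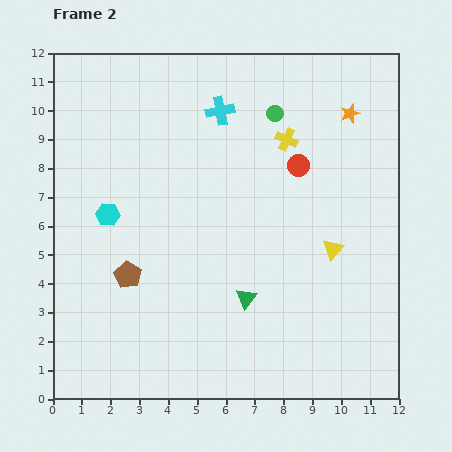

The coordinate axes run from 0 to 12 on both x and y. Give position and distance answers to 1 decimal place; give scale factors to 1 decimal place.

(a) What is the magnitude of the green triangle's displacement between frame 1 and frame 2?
3.0

The green triangle moved from (4.2, 1.8) to (6.7, 3.5), a distance of √(2.5² + 1.7²) ≈ 3.0.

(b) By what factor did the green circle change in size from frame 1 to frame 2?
0.7×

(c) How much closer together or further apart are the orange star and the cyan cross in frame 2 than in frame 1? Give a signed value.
+2.1

Distance in frame 1: 2.4. Distance in frame 2: 4.5.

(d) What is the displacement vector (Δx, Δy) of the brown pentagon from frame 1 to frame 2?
(1.9, -1.1)

The brown pentagon was at (0.7, 5.4) in frame 1 and (2.6, 4.3) in frame 2.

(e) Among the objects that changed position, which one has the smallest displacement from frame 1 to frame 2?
the orange star

(moved 1.2)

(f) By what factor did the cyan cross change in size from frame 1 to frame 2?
1.3×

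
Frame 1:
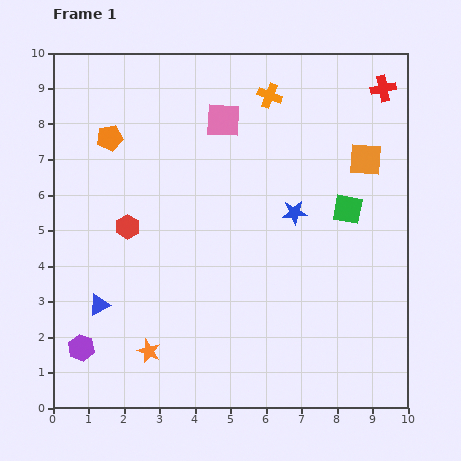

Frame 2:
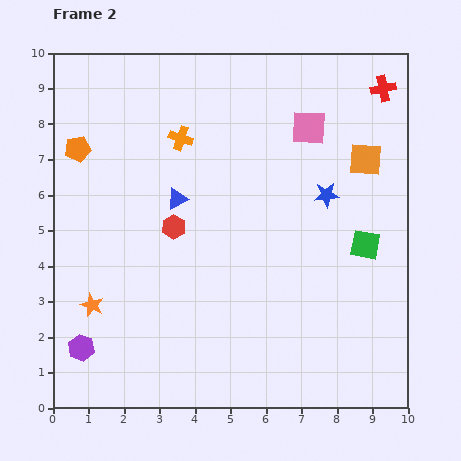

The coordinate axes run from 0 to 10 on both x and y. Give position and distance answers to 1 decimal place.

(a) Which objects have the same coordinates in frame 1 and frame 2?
the red cross, the orange square, the purple hexagon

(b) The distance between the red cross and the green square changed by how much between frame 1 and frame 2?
+0.9

Distance in frame 1: 3.5. Distance in frame 2: 4.4.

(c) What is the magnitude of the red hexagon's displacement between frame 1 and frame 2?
1.3

The red hexagon moved from (2.1, 5.1) to (3.4, 5.1), a distance of √(1.3² + 0.0²) ≈ 1.3.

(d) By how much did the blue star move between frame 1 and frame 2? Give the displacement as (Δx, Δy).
(0.9, 0.5)

The blue star was at (6.8, 5.5) in frame 1 and (7.7, 6.0) in frame 2.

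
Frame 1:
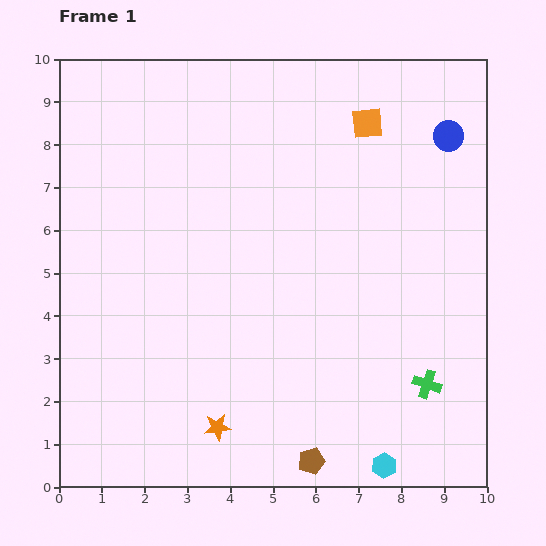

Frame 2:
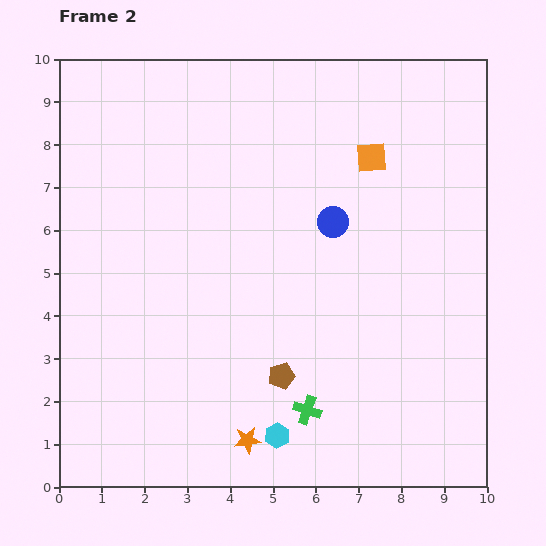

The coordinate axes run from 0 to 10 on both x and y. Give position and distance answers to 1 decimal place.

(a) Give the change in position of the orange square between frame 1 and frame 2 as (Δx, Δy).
(0.1, -0.8)

The orange square was at (7.2, 8.5) in frame 1 and (7.3, 7.7) in frame 2.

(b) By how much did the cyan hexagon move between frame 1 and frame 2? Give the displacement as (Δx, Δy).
(-2.5, 0.7)

The cyan hexagon was at (7.6, 0.5) in frame 1 and (5.1, 1.2) in frame 2.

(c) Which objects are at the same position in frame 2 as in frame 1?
none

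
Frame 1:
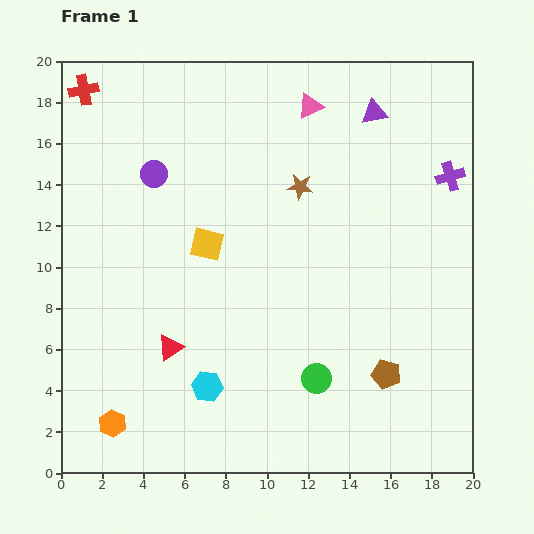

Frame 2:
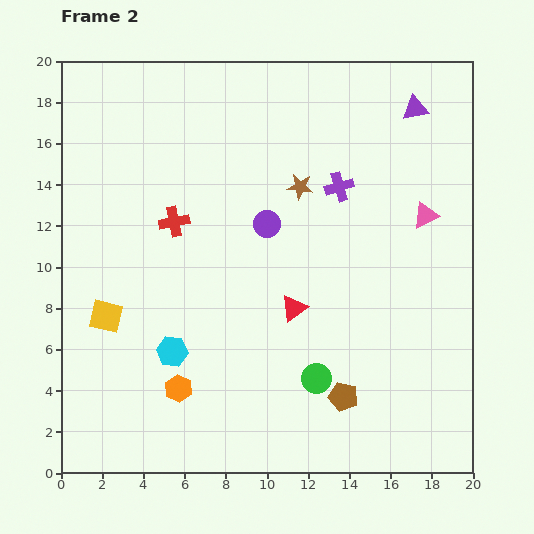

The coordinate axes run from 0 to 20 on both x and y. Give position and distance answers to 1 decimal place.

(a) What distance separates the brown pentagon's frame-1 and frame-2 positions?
2.4

The brown pentagon moved from (15.8, 4.8) to (13.7, 3.7), a distance of √(2.1² + 1.1²) ≈ 2.4.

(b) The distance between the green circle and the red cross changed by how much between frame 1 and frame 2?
-7.7

Distance in frame 1: 18.0. Distance in frame 2: 10.3.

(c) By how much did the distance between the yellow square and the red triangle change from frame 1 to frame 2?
+3.8

Distance in frame 1: 5.3. Distance in frame 2: 9.1.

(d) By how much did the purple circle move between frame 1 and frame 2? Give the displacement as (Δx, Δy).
(5.5, -2.4)

The purple circle was at (4.5, 14.5) in frame 1 and (10.0, 12.1) in frame 2.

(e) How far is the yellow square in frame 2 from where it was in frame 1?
6.0

The yellow square moved from (7.1, 11.1) to (2.2, 7.6), a distance of √(4.9² + 3.5²) ≈ 6.0.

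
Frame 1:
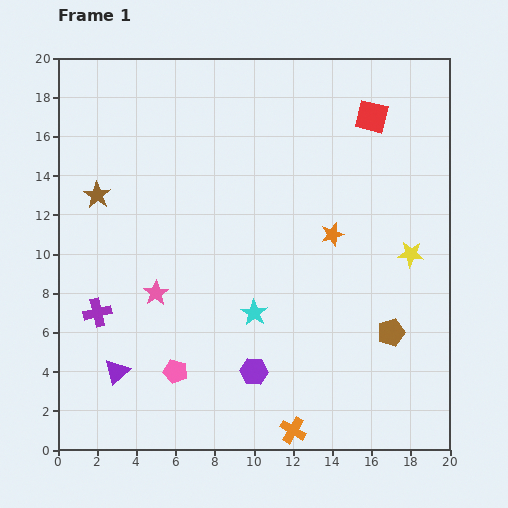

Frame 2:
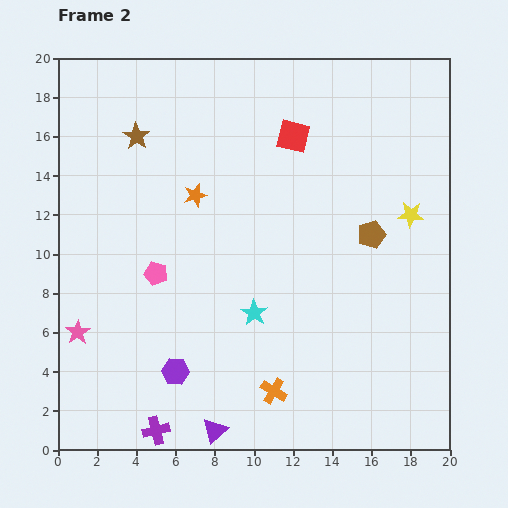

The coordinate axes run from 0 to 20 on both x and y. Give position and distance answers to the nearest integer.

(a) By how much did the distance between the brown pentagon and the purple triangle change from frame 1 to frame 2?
-1

Distance in frame 1: 14. Distance in frame 2: 13.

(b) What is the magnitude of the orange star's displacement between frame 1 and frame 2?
7

The orange star moved from (14, 11) to (7, 13), a distance of √(7² + 2²) ≈ 7.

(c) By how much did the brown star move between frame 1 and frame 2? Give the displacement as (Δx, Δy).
(2, 3)

The brown star was at (2, 13) in frame 1 and (4, 16) in frame 2.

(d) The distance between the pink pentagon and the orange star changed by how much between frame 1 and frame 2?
-7

Distance in frame 1: 11. Distance in frame 2: 4.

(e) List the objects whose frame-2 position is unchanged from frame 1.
the cyan star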